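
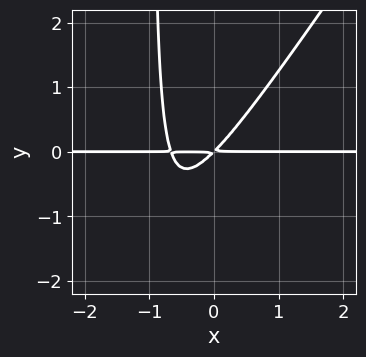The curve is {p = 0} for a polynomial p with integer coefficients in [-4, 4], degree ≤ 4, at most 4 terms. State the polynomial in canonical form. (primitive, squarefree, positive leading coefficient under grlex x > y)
3*x^2*y - 2*x*y^2 + 2*x*y - 2*y^2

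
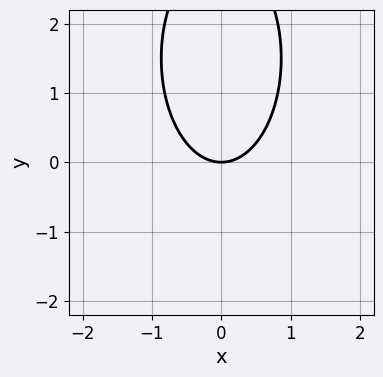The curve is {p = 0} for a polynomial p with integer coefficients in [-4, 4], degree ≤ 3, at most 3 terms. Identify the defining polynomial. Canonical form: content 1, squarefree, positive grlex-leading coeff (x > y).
(a) The degree is 2 — a generic line meets the curve in up to 2 points.
(b) Symmetries: it's symmetric under x → −x, forcing even powers of x.
(c) Observable constraints: it meets the x-axis at x = 0 (among the integer gridlines); one y-axis crossing is at y = 0.
(d) Solving for integer coefficients yields p as stated.

3*x^2 + y^2 - 3*y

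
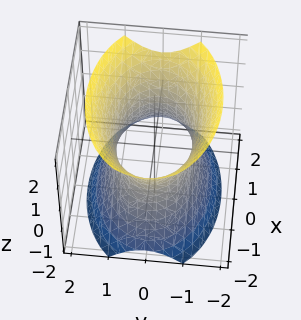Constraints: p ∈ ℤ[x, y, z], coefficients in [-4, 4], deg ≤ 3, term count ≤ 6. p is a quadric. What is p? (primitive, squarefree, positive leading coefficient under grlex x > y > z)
x^2 + 2*y^2 - z^2 - 2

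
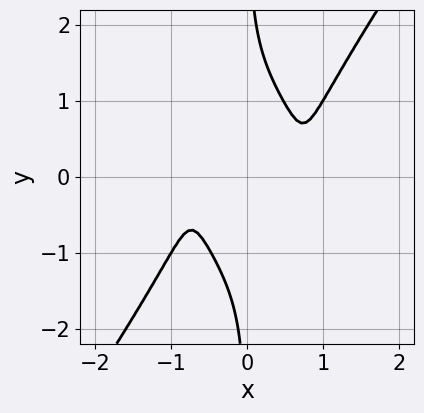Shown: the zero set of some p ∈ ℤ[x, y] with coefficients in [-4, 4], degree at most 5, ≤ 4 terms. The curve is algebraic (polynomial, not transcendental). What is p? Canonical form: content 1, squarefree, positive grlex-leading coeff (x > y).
1. The degree is 4 — the shape is more complex than any degree-3 curve.
2. From the axis intercepts and sections: it misses every integer gridline on the y-axis; the curve avoids every integer x-axis point in the box.
3. Matching integer coefficients to the picture gives p.

3*x^4 - x*y^3 - 3*x^2 + 1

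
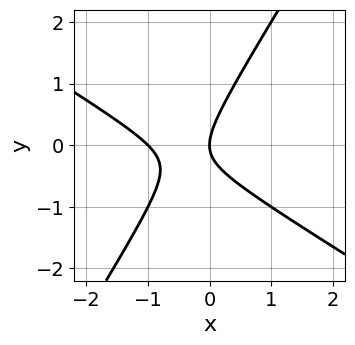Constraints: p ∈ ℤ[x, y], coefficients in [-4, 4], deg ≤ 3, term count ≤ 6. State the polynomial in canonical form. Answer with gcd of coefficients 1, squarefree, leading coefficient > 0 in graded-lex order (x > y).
First, degree: a generic line meets the curve in up to 2 points, so deg p = 2.
Next, against the integer gridlines: among the integer gridlines, it crosses the x-axis at x ∈ {-1, 0}; one y-axis crossing is at y = 0.
Finally, fitting integer coefficients to these (and the overall shape) gives p.

x^2 + x*y - y^2 + x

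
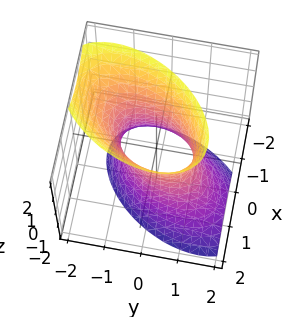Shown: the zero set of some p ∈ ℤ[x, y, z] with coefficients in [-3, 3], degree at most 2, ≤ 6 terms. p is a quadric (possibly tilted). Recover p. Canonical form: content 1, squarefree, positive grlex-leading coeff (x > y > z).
3*x^2 - 2*x*y + 2*y^2 + y*z - z^2 - 2

(a) deg p = 2.
(b) Against the integer gridlines: the y-axis gridline crossings are at y ∈ {-1, 1}; it misses every integer gridline on the z-axis.
(c) Assembling these constraints gives the stated polynomial.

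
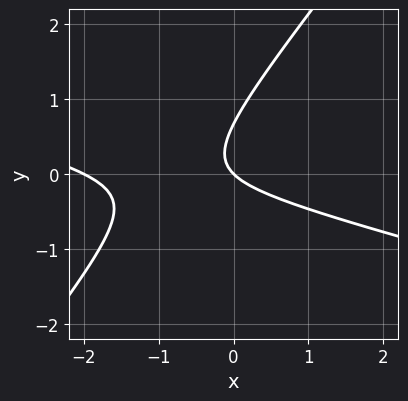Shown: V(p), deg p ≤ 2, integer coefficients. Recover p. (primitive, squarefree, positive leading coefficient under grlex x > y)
Degree: a generic line meets the curve in up to 2 points, so deg p = 2.
From the axis intercepts and sections: one y-axis crossing is at y = 0; among the integer gridlines, it crosses the x-axis at x ∈ {-2, 0}.
Together with the visible shape, these determine p as stated.

x^2 + 3*x*y - 3*y^2 + 2*x + 2*y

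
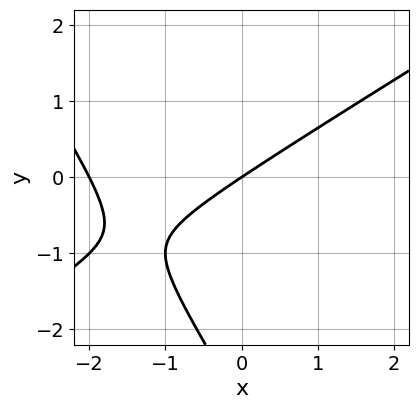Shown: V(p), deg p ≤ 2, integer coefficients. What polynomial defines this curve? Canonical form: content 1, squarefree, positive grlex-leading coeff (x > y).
The degree is 2 — a generic line meets the curve in up to 2 points.
Checking where it meets the axes: it crosses the y-axis at the gridline y = 0; the x-axis gridline crossings are at x ∈ {-2, 0}.
The integer polynomial consistent with all of this is the stated p.

x^2 - x*y - y^2 + 2*x - 3*y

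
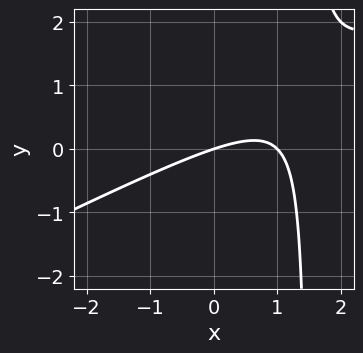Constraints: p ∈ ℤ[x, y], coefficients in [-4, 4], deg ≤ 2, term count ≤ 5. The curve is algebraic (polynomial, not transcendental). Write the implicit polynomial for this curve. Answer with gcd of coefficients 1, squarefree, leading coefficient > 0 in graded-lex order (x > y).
x^2 - 2*x*y - x + 3*y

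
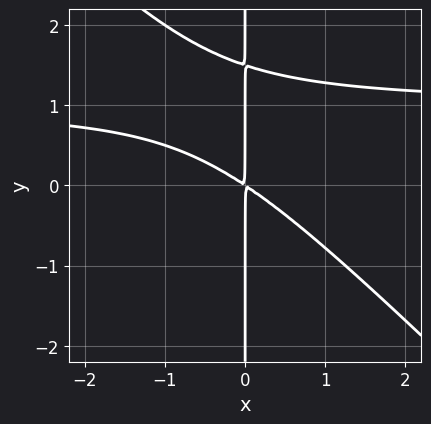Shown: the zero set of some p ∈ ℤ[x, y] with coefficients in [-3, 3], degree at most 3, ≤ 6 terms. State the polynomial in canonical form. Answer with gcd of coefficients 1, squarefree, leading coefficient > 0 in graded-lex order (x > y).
1. The degree is 3 — a generic line meets the curve in up to 3 points.
2. From the axis intercepts and sections: the visible y-axis segment lies entirely on the curve.
3. Putting this together gives p.

2*x^2*y + 2*x*y^2 - 2*x^2 - 3*x*y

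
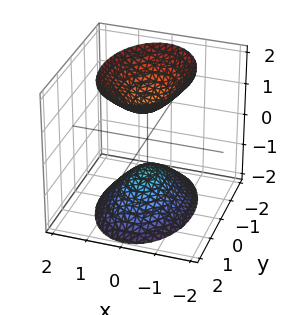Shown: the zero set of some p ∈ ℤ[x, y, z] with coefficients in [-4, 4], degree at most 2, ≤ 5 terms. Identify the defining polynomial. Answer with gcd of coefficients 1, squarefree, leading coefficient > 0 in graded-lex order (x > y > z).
2*x^2 + y^2 - z^2 + 1

First, there are 2 components. Treating them together as one polynomial.
Then, degree: two separate bowl-shaped sheets opening away from each other; a quadric, so deg p = 2.
Next, symmetries: mirror symmetry y ↦ −y ⇒ only even powers of y; the z ↦ −z reflection is a symmetry, so z appears only in even powers; it's symmetric under x → −x, forcing even powers of x.
Then, from the axis intercepts and sections: no x-intercept at any integer in the box; the z-axis gridline crossings are at z ∈ {-1, 1}; it misses every integer gridline on the y-axis.
Finally, matching integer coefficients to the picture gives p.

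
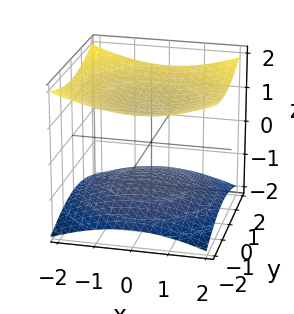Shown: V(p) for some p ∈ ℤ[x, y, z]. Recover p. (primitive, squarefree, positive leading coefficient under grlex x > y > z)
x^2 + y^2 - 3*z^2 + 3

The picture has 2 separate pieces. Treating them together as one polynomial.
The degree is 2 — two separate bowl-shaped sheets opening away from each other; a quadric.
Symmetries: it's symmetric under z → −z, forcing even powers of z; the surface is invariant under rotation about z: p = q(x² + y², z).
From the axis intercepts and sections: the surface avoids every integer x-axis point in the box; it misses every integer gridline on the y-axis; the z-axis gridline crossings are at z ∈ {-1, 1}.
Solving for integer coefficients yields p as stated.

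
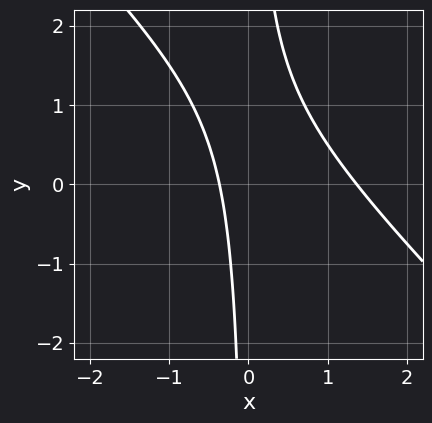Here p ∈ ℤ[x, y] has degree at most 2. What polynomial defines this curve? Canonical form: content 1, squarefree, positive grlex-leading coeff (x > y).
(a) Degree: the shape is more complex than any degree-1 curve, so deg p = 2.
(b) From the visible intercepts: it misses every integer gridline on the y-axis.
(c) These observations pin down the coefficients.

2*x^2 + 2*x*y - 2*x - 1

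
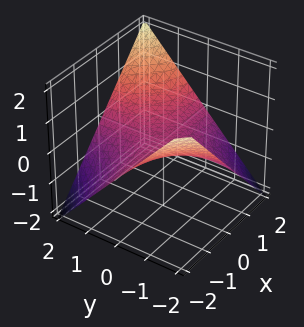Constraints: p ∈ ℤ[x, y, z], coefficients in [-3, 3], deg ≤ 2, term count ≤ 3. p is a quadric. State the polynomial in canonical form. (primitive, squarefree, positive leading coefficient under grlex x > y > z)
Degree: a hyperbolic paraboloid; a quadric, so deg p = 2.
Against the integer gridlines: the visible y-axis segment lies entirely on the surface; it crosses the z-axis at the gridline z = 0; the visible x-axis segment lies entirely on the surface.
The integer polynomial consistent with all of this is the stated p.

x*y - 2*z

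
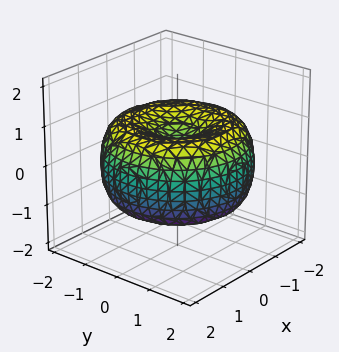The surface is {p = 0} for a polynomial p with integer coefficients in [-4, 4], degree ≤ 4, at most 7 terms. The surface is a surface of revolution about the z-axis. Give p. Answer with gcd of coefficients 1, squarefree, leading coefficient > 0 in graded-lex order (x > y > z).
x^4 + 2*x^2*y^2 + y^4 - 3*x^2 - 3*y^2 + 3*z^2 - 1

Degree: no degree-3 surface has this shape, so deg p = 4.
Symmetries: every cross-section ⟂ z is a circle, so x, y appear only via x² + y².
From the visible intercepts: a circular section at z = 0 has radius between 1 and 2.
Matching integer coefficients to the picture gives p.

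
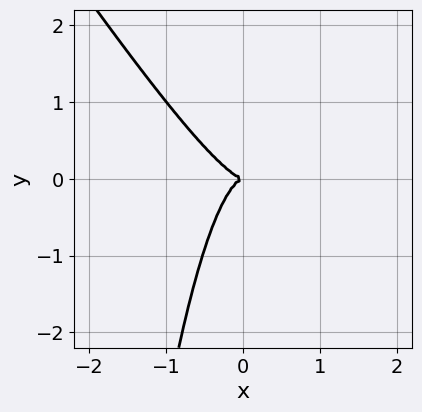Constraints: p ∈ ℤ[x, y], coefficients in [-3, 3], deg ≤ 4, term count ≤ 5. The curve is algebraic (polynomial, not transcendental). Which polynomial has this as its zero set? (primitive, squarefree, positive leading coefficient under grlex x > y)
First, degree: no degree-2 curve has this shape, so deg p = 3.
Then, checking where it meets the axes: one y-axis crossing is at y = 0; it crosses the x-axis at the gridline x = 0.
Finally, putting this together gives p.

3*x^3 + 2*x^2*y + y^2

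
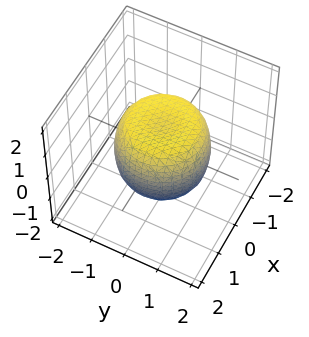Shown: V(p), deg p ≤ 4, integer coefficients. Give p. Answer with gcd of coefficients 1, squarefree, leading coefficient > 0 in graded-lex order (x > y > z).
Degree: the shape is more complex than any degree-3 surface, so deg p = 4.
Symmetry: every cross-section ⟂ z is a circle, so x, y appear only via x² + y².
Against the integer gridlines: the z-axis gridline crossings are at z ∈ {-1, 1}; a circular section at z = 0 has radius between 1 and 2.
Together with the visible shape, these determine p as stated.

x^4 + 2*x^2*y^2 + y^4 - x^2 - y^2 + z^2 - 1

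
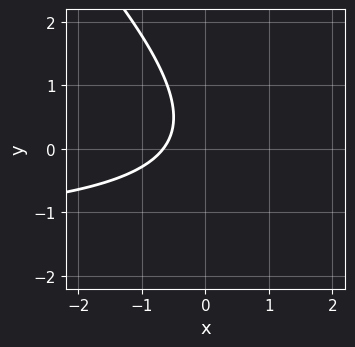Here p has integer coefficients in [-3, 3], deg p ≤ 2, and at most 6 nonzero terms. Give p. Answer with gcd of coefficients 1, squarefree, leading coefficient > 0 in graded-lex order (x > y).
First, degree: no degree-1 curve has this shape, so deg p = 2.
Next, against the integer gridlines: it misses every integer gridline on the y-axis.
Finally, putting this together gives p.

2*x*y + 2*y^2 + 3*x - y + 2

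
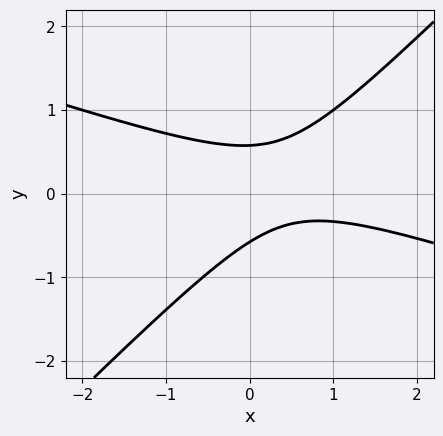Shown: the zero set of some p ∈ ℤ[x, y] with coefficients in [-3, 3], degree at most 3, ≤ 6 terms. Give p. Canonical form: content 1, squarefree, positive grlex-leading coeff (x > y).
x^2 + 2*x*y - 3*y^2 - x + 1

(a) The degree is 2 — the shape is more complex than any degree-1 curve.
(b) Checking where it meets the axes: no x-intercept at any integer in the box.
(c) Solving for integer coefficients yields p as stated.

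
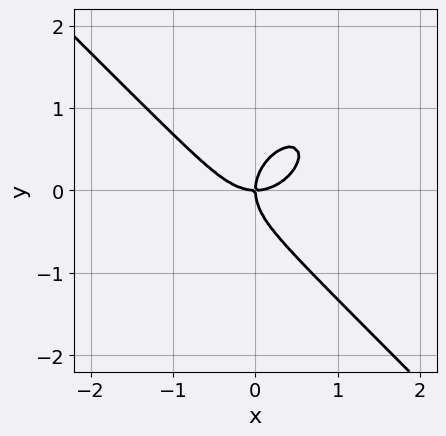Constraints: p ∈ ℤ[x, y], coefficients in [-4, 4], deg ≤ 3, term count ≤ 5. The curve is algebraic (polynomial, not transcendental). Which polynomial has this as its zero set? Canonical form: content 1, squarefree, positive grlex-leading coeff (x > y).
x^3 + y^3 - x*y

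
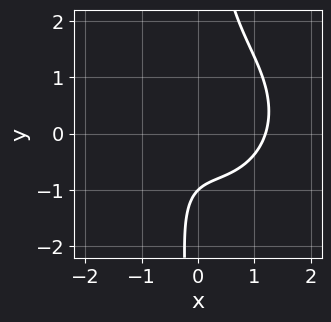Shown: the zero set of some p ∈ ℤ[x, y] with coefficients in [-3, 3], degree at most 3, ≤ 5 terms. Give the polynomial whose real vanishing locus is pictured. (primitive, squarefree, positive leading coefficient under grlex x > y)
2*x^3 + 2*x*y^2 - x^2 - 2*y - 2

The degree is 3 — a generic line meets the curve in up to 3 points.
Observable constraints: one y-axis crossing is at y = -1.
Solving for integer coefficients yields p as stated.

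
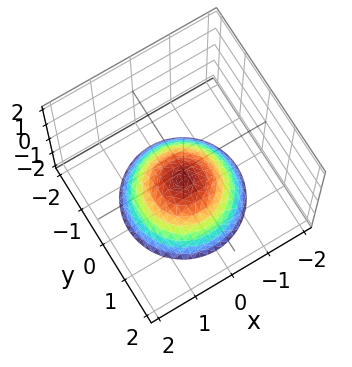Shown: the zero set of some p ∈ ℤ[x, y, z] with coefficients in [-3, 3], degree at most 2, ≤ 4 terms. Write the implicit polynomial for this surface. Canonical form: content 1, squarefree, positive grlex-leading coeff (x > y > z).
2*x^2 + 2*y^2 + 3*z + 2

(a) deg p = 2.
(b) Symmetries: the z-axis is an axis of rotation, so x and y enter only as x² + y².
(c) From the axis intercepts and sections: a circular section at z = -1 has radius between 0 and 1; no x-intercept at any integer in the box; no y-intercept at any integer in the box.
(d) Together with the visible shape, these determine p as stated.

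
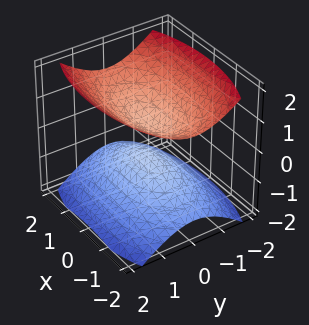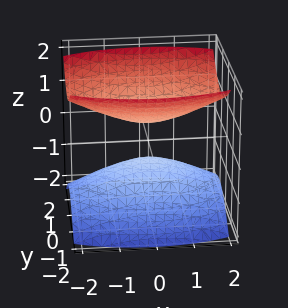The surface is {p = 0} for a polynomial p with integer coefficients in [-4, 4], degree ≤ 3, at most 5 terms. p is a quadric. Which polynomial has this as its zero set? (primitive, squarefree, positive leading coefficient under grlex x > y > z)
x^2 + 3*y^2 - 3*z^2 + 1

First, the picture has 2 separate pieces. Treating them together as one polynomial.
Next, the degree is 2 — two separate bowl-shaped sheets opening away from each other; a quadric.
Next, symmetries: mirror symmetry x ↦ −x ⇒ only even powers of x; it's symmetric under z → −z, forcing even powers of z; the y ↦ −y reflection is a symmetry, so y appears only in even powers.
Next, from the axis intercepts and sections: it misses every integer gridline on the y-axis; no x-intercept at any integer in the box.
Finally, putting this together gives p.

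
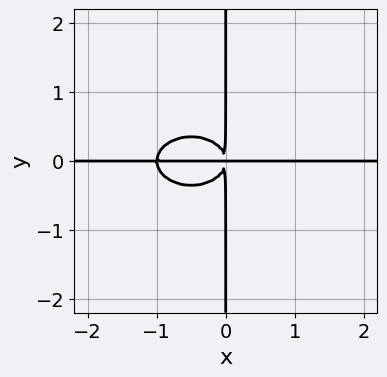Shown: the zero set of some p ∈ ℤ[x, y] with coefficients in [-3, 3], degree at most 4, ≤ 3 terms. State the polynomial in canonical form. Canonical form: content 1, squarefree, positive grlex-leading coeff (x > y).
x^3*y + 2*x*y^3 + x^2*y

deg p = 4. The shape is more complex than any degree-3 curve.
Against the integer gridlines: every point of the x-axis in the box is on the curve; the visible y-axis segment lies entirely on the curve.
Matching integer coefficients to the picture gives p.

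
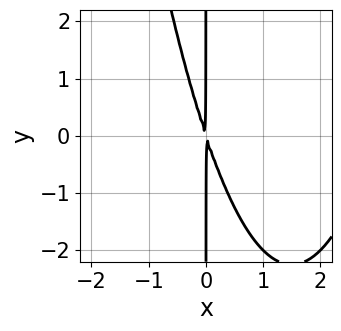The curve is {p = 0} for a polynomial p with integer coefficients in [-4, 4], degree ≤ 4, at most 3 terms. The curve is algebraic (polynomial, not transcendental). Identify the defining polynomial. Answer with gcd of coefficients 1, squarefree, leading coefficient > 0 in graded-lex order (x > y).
deg p = 3.
From the axis intercepts and sections: the visible y-axis segment lies entirely on the curve.
Assembling these constraints gives the stated polynomial.

x^3 - 3*x^2 - x*y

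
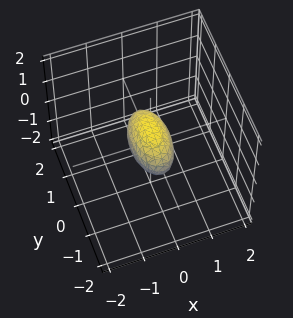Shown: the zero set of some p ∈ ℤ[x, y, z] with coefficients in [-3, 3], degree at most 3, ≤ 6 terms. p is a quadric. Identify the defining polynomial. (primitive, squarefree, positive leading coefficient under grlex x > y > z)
3*x^2 + y^2 + 2*z^2 - 1

First, the degree is 2 — bounded and convex; a quadric.
Next, symmetries: the z ↦ −z reflection is a symmetry, so z appears only in even powers; it's symmetric under x → −x, forcing even powers of x; it's symmetric under y → −y, forcing even powers of y.
Next, observable constraints: among the integer gridlines, it crosses the y-axis at y ∈ {-1, 1}.
Finally, these observations pin down the coefficients.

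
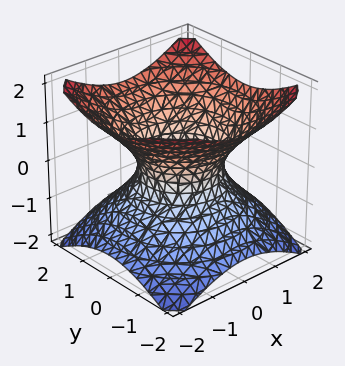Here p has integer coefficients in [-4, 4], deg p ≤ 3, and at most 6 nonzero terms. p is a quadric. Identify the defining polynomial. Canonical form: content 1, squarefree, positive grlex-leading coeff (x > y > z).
(a) Degree: one connected sheet with a waist; a quadric, so deg p = 2.
(b) Symmetries: the surface is invariant under rotation about z: p = q(x² + y², z); the z ↦ −z reflection is a symmetry, so z appears only in even powers.
(c) From the axis intercepts and sections: no z-intercept at any integer in the box; the x-axis gridline crossings are at x ∈ {-1, 1}; a circular section at z = -1 has radius between 1 and 2.
(d) Assembling these constraints gives the stated polynomial. Check: (0, -1, 0) on the y-axis lies on the surface, and p(0, -1, 0) = 0. ✓

2*x^2 + 2*y^2 - 3*z^2 - 2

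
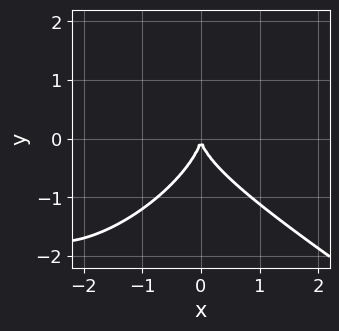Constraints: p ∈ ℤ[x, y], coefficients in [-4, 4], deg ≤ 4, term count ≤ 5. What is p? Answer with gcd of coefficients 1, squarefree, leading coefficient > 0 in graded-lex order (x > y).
deg p = 3.
Against the integer gridlines: it crosses the y-axis at the gridline y = 0; it crosses the x-axis at the gridline x = 0.
Matching integer coefficients to the picture gives p.

x^3 - x*y^2 + 2*y^3 + 3*x^2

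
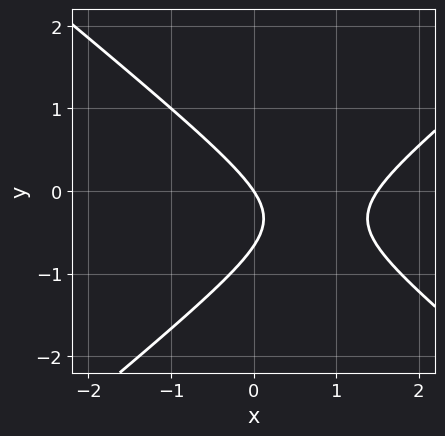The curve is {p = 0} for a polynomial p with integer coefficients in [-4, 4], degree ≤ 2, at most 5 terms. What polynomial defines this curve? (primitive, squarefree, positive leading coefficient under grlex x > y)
First, degree: no degree-1 curve has this shape, so deg p = 2.
Next, from the visible intercepts: it meets the y-axis at y = 0 (among the integer gridlines); it meets the x-axis at x = 0 (among the integer gridlines).
Finally, fitting integer coefficients to these (and the overall shape) gives p.

2*x^2 - 3*y^2 - 3*x - 2*y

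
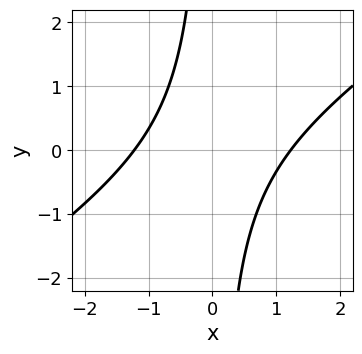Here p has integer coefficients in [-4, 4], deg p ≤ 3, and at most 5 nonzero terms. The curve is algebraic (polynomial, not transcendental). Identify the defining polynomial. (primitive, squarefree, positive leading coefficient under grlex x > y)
2*x^2 - 3*x*y - 3

First, degree: the shape is more complex than any degree-1 curve, so deg p = 2.
Then, observable constraints: the curve avoids every integer y-axis point in the box.
Finally, solving for integer coefficients yields p as stated.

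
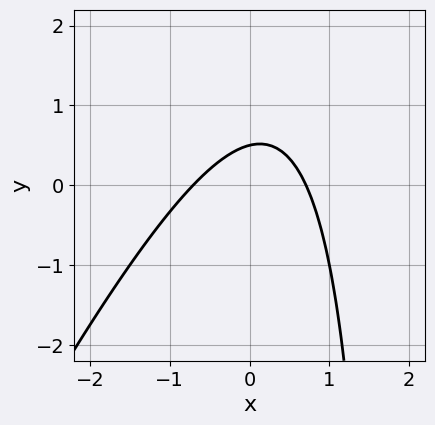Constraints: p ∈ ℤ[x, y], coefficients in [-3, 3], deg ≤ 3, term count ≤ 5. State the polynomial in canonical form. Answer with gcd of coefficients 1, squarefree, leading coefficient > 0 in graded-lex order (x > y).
2*x^2 - x*y + 2*y - 1

First, the degree is 2 — a generic line meets the curve in up to 2 points.
Finally, solving for integer coefficients yields p as stated.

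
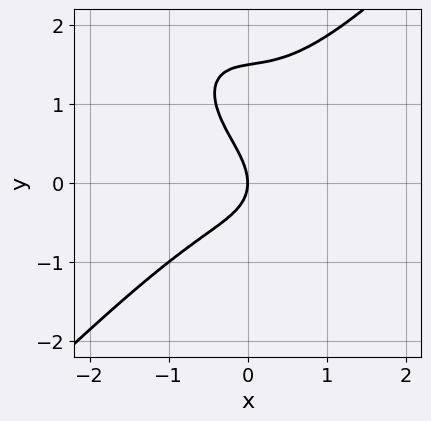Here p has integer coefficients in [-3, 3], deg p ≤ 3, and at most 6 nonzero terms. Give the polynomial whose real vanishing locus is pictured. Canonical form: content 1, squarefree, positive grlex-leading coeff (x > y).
3*x^3 - x*y^2 - 2*y^3 + 3*y^2 + 3*x

The degree is 3 — no degree-2 curve has this shape.
Observable constraints: it crosses the y-axis at the gridline y = 0; one x-axis crossing is at x = 0.
Together with the visible shape, these determine p as stated.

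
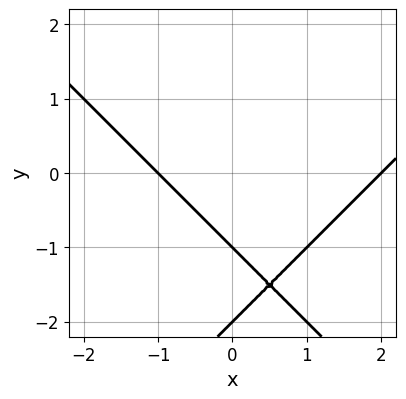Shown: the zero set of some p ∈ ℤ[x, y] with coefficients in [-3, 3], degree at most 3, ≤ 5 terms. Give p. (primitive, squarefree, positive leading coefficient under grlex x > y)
1. deg p = 2. A generic line meets the curve in up to 2 points.
2. Observable constraints: the x-axis gridline crossings are at x ∈ {-1, 2}; the y-axis gridline crossings are at y ∈ {-2, -1}.
3. Fitting integer coefficients to these (and the overall shape) gives p.

x^2 - y^2 - x - 3*y - 2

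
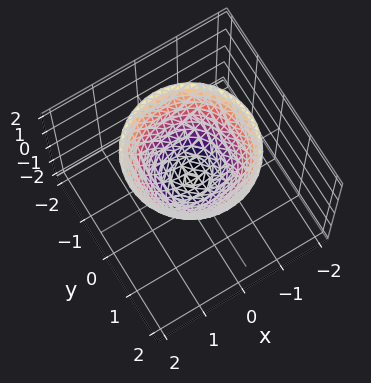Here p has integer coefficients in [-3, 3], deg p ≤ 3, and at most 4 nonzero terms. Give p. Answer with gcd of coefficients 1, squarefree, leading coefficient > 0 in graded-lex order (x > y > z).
x^2 + y^2 - z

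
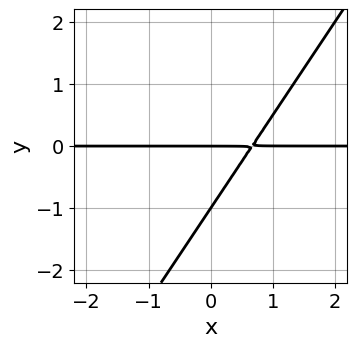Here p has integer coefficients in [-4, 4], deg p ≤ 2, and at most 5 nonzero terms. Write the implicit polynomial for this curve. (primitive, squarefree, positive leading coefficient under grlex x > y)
Degree: a generic line meets the curve in up to 2 points, so deg p = 2.
Observable constraints: among the integer gridlines, it crosses the y-axis at y ∈ {-1, 0}; the visible x-axis segment lies entirely on the curve.
Fitting integer coefficients to these (and the overall shape) gives p.

3*x*y - 2*y^2 - 2*y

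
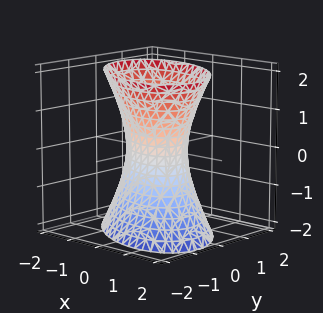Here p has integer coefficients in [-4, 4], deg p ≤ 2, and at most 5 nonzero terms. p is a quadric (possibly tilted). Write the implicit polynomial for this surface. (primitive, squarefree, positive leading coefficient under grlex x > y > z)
2*x^2 + 2*x*y + 3*y^2 - z^2 - 2

First, deg p = 2.
Then, observable constraints: no z-intercept at any integer in the box; among the integer gridlines, it crosses the x-axis at x ∈ {-1, 1}.
Finally, together with the visible shape, these determine p as stated.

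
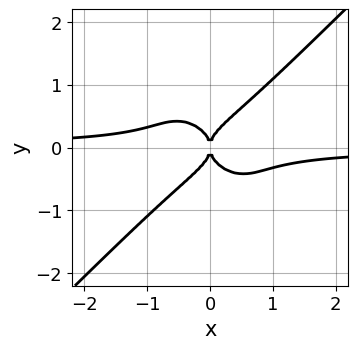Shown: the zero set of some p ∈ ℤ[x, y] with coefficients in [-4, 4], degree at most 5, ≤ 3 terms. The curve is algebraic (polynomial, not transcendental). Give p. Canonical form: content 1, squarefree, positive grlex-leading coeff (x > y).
3*x^3*y - 3*y^4 + x^2

First, the degree is 4 — no degree-3 curve has this shape.
Next, checking where it meets the axes: one y-axis crossing is at y = 0; it meets the x-axis at x = 0 (among the integer gridlines).
Finally, solving for integer coefficients yields p as stated.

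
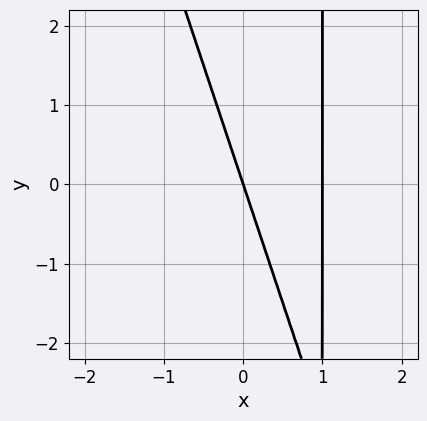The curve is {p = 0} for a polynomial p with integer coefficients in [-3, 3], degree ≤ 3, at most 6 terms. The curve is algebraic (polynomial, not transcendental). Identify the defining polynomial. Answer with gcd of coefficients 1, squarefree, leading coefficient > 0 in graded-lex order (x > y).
3*x^2 + x*y - 3*x - y

First, degree: a generic line meets the curve in up to 2 points, so deg p = 2.
Then, reading off the gridlines: among the integer gridlines, it crosses the x-axis at x ∈ {0, 1}; it crosses the y-axis at the gridline y = 0.
Finally, the integer polynomial consistent with all of this is the stated p.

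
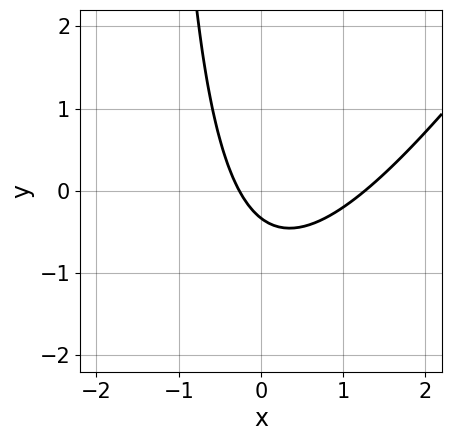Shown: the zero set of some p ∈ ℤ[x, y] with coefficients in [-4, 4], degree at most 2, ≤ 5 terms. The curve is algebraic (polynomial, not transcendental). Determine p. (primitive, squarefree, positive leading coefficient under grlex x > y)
Degree: the shape is more complex than any degree-1 curve, so deg p = 2.
Solving for integer coefficients yields p as stated.

3*x^2 - 2*x*y - 3*x - 3*y - 1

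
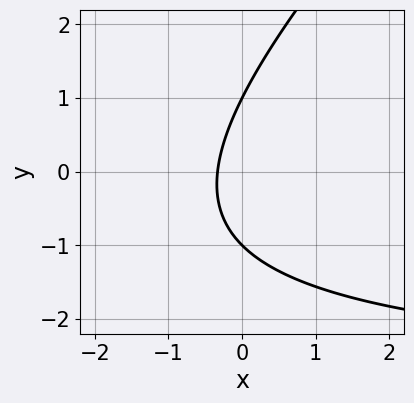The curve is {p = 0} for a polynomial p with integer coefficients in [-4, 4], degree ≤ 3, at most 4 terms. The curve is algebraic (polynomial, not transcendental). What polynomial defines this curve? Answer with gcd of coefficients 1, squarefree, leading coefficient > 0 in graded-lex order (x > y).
x*y - y^2 + 3*x + 1

First, degree: no degree-1 curve has this shape, so deg p = 2.
Next, checking where it meets the axes: among the integer gridlines, it crosses the y-axis at y ∈ {-1, 1}.
Finally, the integer polynomial consistent with all of this is the stated p.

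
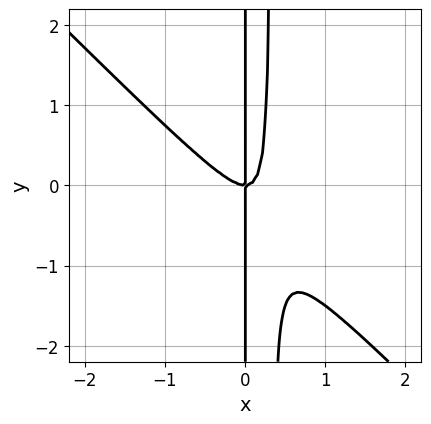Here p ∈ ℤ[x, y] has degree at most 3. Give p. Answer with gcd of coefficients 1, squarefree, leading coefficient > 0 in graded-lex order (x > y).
3*x^3 + 3*x^2*y - x*y

1. deg p = 3. A generic line meets the curve in up to 3 points.
2. From the axis intercepts and sections: it crosses the x-axis at the gridline x = 0; every point of the y-axis in the box is on the curve.
3. The integer polynomial consistent with all of this is the stated p.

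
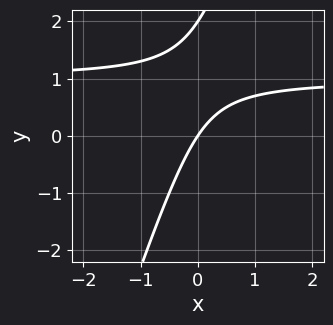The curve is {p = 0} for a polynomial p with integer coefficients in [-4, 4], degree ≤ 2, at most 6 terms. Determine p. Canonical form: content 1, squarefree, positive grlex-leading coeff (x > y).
3*x*y - y^2 - 3*x + 2*y

deg p = 2. A generic line meets the curve in up to 2 points.
Reading off the gridlines: the y-axis gridline crossings are at y ∈ {0, 2}; one x-axis crossing is at x = 0.
Matching integer coefficients to the picture gives p.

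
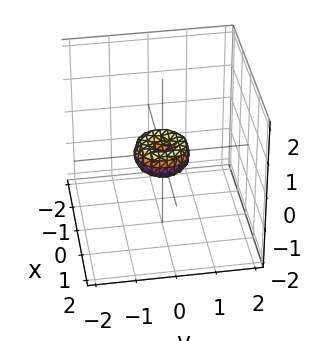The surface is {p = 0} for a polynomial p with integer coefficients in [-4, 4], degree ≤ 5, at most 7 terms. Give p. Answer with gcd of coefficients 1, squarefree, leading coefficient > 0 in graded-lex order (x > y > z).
(a) deg p = 4. The shape is more complex than any degree-3 surface.
(b) Symmetries: the z-axis is an axis of rotation, so x and y enter only as x² + y².
(c) Against the integer gridlines: it crosses the x-axis at the gridline x = 0; a circular section at z = 0 has radius between 0 and 1; one z-axis crossing is at z = 0.
(d) Fitting integer coefficients to these (and the overall shape) gives p.

2*x^4 + 4*x^2*y^2 + 2*y^4 - x^2 - y^2 + z^2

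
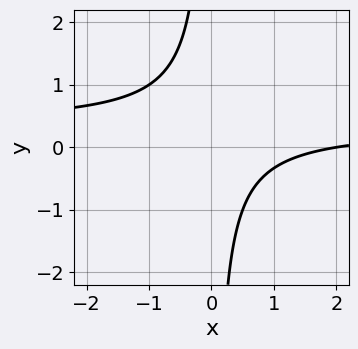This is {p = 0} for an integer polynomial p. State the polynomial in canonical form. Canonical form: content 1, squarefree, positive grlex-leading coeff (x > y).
First, the degree is 2 — no degree-1 curve has this shape.
Next, checking where it meets the axes: the curve avoids every integer y-axis point in the box; one x-axis crossing is at x = 2.
Finally, together with the visible shape, these determine p as stated.

3*x*y - x + 2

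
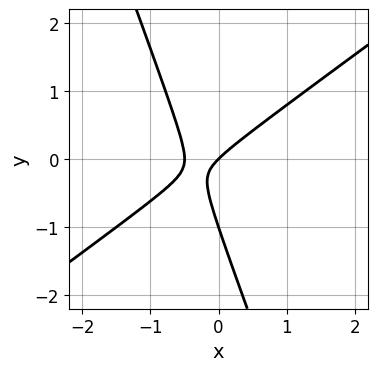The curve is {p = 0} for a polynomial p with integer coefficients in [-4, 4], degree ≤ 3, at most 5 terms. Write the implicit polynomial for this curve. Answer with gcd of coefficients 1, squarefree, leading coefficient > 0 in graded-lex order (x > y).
2*x^2 - 2*x*y - y^2 + x - y

deg p = 2. The shape is more complex than any degree-1 curve.
From the axis intercepts and sections: the y-axis gridline crossings are at y ∈ {-1, 0}; it meets the x-axis at x = 0 (among the integer gridlines).
Matching integer coefficients to the picture gives p.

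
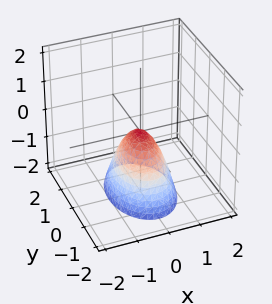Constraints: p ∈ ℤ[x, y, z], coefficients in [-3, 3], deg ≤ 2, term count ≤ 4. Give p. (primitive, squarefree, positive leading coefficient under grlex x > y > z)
2*x^2 + y^2 + z

1. Degree: a single bowl opening along one axis; a quadric, so deg p = 2.
2. Symmetries: it's symmetric under x → −x, forcing even powers of x; it's symmetric under y → −y, forcing even powers of y.
3. From the axis intercepts and sections: it meets the x-axis at x = 0 (among the integer gridlines); it crosses the y-axis at the gridline y = 0; one z-axis crossing is at z = 0.
4. Together with the visible shape, these determine p as stated.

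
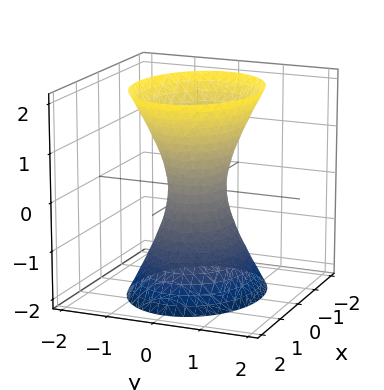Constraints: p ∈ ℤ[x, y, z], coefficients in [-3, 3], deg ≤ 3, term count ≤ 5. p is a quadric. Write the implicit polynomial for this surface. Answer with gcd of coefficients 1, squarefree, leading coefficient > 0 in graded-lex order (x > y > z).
2*x^2 + 3*y^2 - z^2 - 1

1. The degree is 2 — one connected sheet with a waist; a quadric.
2. Symmetries: it's symmetric under y → −y, forcing even powers of y; mirror symmetry x ↦ −x ⇒ only even powers of x; it's symmetric under z → −z, forcing even powers of z.
3. Observable constraints: it misses every integer gridline on the z-axis.
4. Fitting integer coefficients to these (and the overall shape) gives p.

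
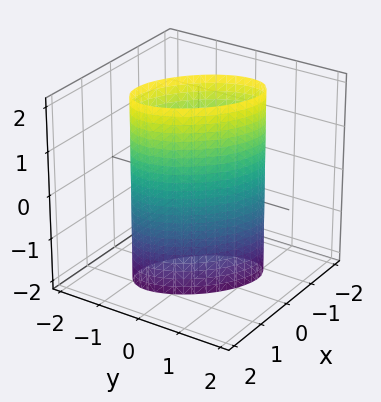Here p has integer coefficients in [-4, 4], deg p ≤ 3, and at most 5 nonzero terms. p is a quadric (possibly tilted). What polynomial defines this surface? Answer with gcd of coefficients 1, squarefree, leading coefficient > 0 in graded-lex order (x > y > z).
x^2 + x*y + y^2 - 1

deg p = 2. No degree-1 surface has this shape.
Checking where it meets the axes: no z-intercept at any integer in the box; among the integer gridlines, it crosses the x-axis at x ∈ {-1, 1}; the y-axis gridline crossings are at y ∈ {-1, 1}.
These observations pin down the coefficients.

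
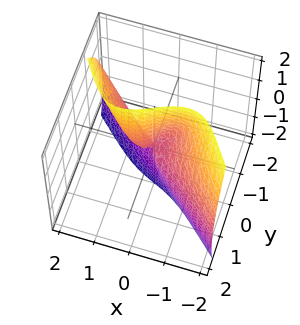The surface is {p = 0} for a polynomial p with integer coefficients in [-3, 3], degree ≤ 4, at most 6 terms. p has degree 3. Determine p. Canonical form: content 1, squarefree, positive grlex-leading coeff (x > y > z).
2*x^3 + 3*y^3 + 2*y*z^2 - 2*x*z

Degree: a generic line meets the surface in up to 3 points, so deg p = 3.
From the axis intercepts and sections: every point of the z-axis in the box is on the surface; one x-axis crossing is at x = 0.
Matching integer coefficients to the picture gives p.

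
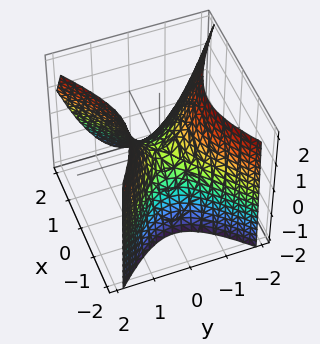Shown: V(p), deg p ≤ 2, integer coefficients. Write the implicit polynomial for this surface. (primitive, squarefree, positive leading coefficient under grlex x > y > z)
(a) Degree: the shape is more complex than any degree-1 surface, so deg p = 2.
(b) Checking where it meets the axes: it meets the x-axis at x = 0 (among the integer gridlines); it crosses the z-axis at the gridline z = 0; one y-axis crossing is at y = 0.
(c) Together with the visible shape, these determine p as stated.

2*x^2 + x*z - 3*y^2 + 2*z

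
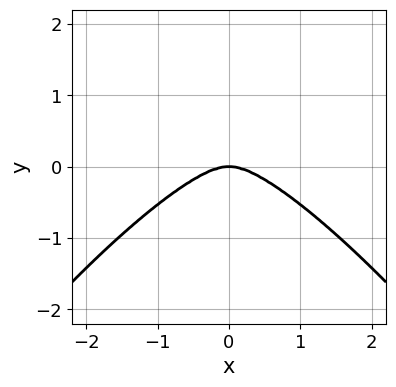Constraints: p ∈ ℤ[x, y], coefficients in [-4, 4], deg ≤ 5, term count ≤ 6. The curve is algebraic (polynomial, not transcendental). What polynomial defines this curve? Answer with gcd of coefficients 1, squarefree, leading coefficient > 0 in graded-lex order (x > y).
2*x^4 - 2*x^2*y^2 + y^4 + 2*x^2*y + 3*y^3

1. deg p = 4.
2. Symmetries: mirror symmetry x ↦ −x ⇒ only even powers of x.
3. Against the integer gridlines: it meets the y-axis at y = 0 (among the integer gridlines); it crosses the x-axis at the gridline x = 0.
4. Putting this together gives p.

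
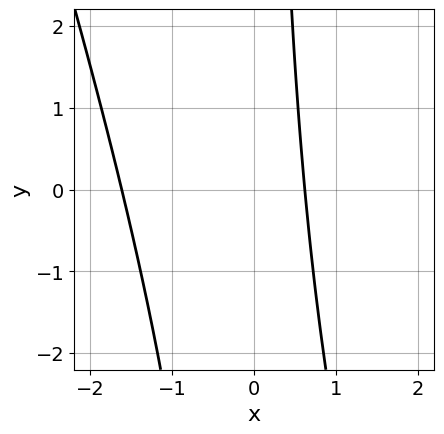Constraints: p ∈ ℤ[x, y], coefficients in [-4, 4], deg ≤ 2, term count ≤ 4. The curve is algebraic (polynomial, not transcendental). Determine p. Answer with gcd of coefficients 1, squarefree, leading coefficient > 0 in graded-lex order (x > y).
3*x^2 + x*y + 3*x - 3

1. deg p = 2. No degree-1 curve has this shape.
2. Against the integer gridlines: it misses every integer gridline on the y-axis.
3. Together with the visible shape, these determine p as stated.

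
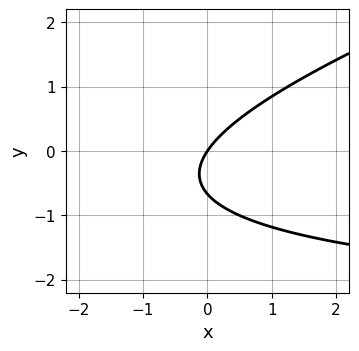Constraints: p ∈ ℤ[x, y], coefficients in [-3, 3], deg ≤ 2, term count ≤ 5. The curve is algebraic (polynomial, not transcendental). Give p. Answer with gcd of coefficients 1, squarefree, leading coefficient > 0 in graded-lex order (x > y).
x*y - 3*y^2 + 3*x - 2*y

(a) The degree is 2 — no degree-1 curve has this shape.
(b) Checking where it meets the axes: one x-axis crossing is at x = 0; one y-axis crossing is at y = 0.
(c) Together with the visible shape, these determine p as stated.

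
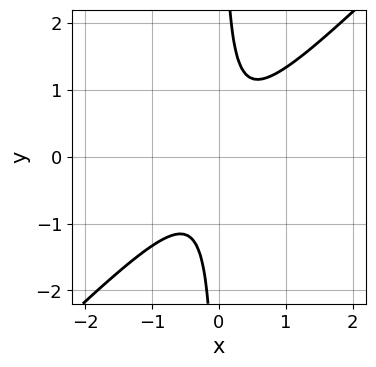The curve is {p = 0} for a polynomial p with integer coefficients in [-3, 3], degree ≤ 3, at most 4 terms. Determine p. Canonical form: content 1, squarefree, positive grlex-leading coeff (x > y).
First, the degree is 2 — no degree-1 curve has this shape.
Then, from the axis intercepts and sections: no x-intercept at any integer in the box; no y-intercept at any integer in the box.
Finally, fitting integer coefficients to these (and the overall shape) gives p.

3*x^2 - 3*x*y + 1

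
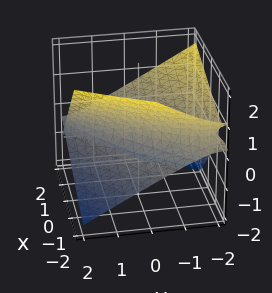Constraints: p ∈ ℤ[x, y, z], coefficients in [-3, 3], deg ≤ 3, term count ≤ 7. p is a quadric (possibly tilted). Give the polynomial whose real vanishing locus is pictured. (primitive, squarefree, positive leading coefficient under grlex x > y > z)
x^2 - 2*x*y - 2*x*z + y^2 - 3*z^2 - 1

deg p = 2.
From the visible intercepts: the x-axis gridline crossings are at x ∈ {-1, 1}; no z-intercept at any integer in the box; the y-axis gridline crossings are at y ∈ {-1, 1}.
Together with the visible shape, these determine p as stated.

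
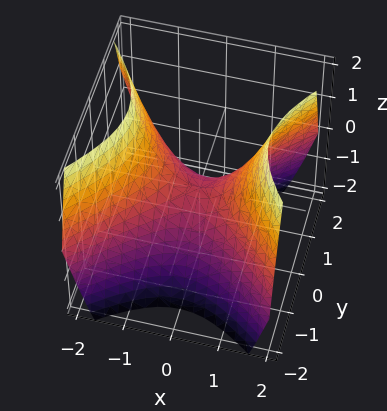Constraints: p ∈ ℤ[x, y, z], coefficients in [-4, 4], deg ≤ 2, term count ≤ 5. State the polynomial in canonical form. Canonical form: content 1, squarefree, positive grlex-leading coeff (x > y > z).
x^2 - y^2 - z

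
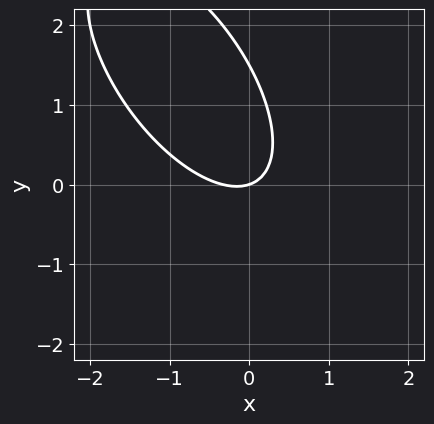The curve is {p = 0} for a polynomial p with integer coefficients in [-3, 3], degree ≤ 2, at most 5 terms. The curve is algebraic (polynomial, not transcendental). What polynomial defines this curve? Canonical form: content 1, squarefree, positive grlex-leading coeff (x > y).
3*x^2 + 3*x*y + 2*y^2 + x - 3*y

1. Degree: the shape is more complex than any degree-1 curve, so deg p = 2.
2. From the axis intercepts and sections: it meets the x-axis at x = 0 (among the integer gridlines); it crosses the y-axis at the gridline y = 0.
3. Assembling these constraints gives the stated polynomial.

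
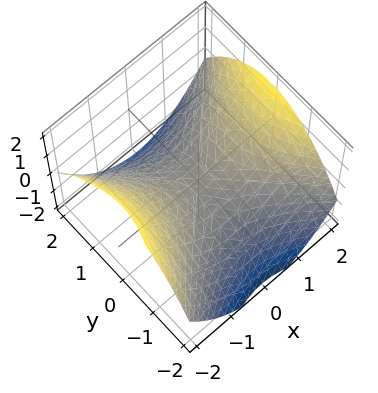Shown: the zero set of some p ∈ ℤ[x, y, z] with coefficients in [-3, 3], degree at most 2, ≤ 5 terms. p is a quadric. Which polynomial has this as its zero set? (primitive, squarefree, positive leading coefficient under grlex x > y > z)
Degree: a saddle surface; a quadric, so deg p = 2.
Symmetries: it's symmetric under y → −y, forcing even powers of y; mirror symmetry x ↦ −x ⇒ only even powers of x.
Observable constraints: it meets the x-axis at x = 0 (among the integer gridlines); one z-axis crossing is at z = 0; it meets the y-axis at y = 0 (among the integer gridlines).
Together with the visible shape, these determine p as stated.

x^2 - y^2 - 2*z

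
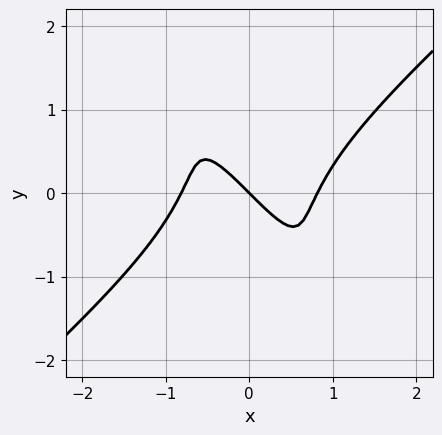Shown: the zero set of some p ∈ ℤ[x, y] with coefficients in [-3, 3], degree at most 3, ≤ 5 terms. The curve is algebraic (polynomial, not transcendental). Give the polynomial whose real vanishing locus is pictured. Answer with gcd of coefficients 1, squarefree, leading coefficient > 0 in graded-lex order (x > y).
First, degree: no degree-2 curve has this shape, so deg p = 3.
Next, from the visible intercepts: it meets the x-axis at x = 0 (among the integer gridlines); one y-axis crossing is at y = 0.
Finally, assembling these constraints gives the stated polynomial.

3*x^3 - 3*x*y^2 - y^3 - 2*x - 2*y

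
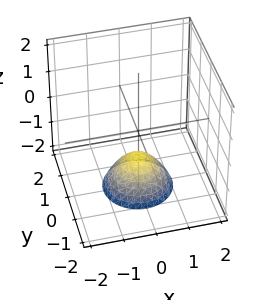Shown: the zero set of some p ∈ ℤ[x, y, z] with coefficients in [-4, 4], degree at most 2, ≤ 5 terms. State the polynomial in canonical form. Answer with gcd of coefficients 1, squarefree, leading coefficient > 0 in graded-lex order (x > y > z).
First, deg p = 2.
Then, symmetry: the surface is invariant under rotation about z: p = q(x² + y², z).
Then, reading off the gridlines: the surface avoids every integer y-axis point in the box; one z-axis crossing is at z = -1; a circular section at z = -2 has radius exactly 1.
Finally, matching integer coefficients to the picture gives p.

x^2 + y^2 + z + 1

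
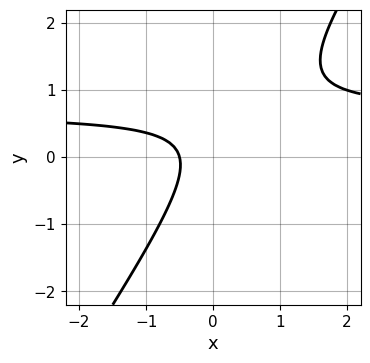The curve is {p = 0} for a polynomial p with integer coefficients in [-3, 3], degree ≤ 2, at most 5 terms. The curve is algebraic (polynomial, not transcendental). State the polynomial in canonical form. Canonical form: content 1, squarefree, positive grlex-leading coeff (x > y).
3*x*y - 2*y^2 - 2*x + y - 1

(a) deg p = 2.
(b) From the visible intercepts: the curve avoids every integer y-axis point in the box.
(c) The integer polynomial consistent with all of this is the stated p.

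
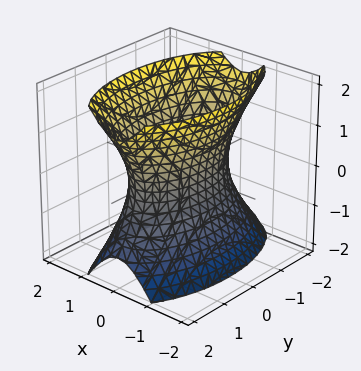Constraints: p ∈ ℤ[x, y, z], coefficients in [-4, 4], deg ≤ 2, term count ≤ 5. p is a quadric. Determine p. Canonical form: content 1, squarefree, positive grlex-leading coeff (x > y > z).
3*x^2 + y^2 - z^2 - 2

1. deg p = 2. One connected sheet with a waist; a quadric.
2. Symmetries: the x ↦ −x reflection is a symmetry, so x appears only in even powers; the y ↦ −y reflection is a symmetry, so y appears only in even powers; mirror symmetry z ↦ −z ⇒ only even powers of z.
3. Observable constraints: no z-intercept at any integer in the box.
4. Assembling these constraints gives the stated polynomial.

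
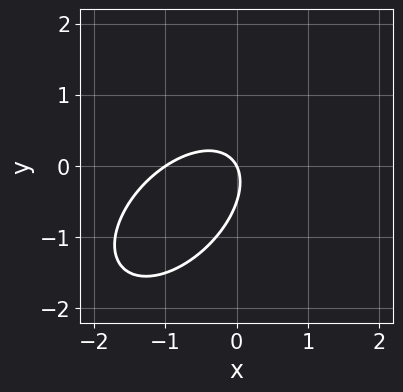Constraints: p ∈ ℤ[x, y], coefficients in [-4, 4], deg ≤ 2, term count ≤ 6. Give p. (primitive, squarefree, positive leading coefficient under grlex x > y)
(a) deg p = 2. A generic line meets the curve in up to 2 points.
(b) From the axis intercepts and sections: it meets the y-axis at y = 0 (among the integer gridlines); the x-axis gridline crossings are at x ∈ {-1, 0}.
(c) Assembling these constraints gives the stated polynomial.

2*x^2 - 2*x*y + 2*y^2 + 2*x + y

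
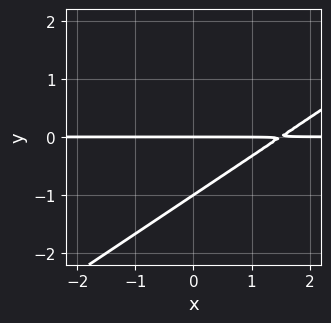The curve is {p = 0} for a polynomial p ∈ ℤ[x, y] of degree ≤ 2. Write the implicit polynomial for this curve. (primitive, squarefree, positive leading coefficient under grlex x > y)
2*x*y - 3*y^2 - 3*y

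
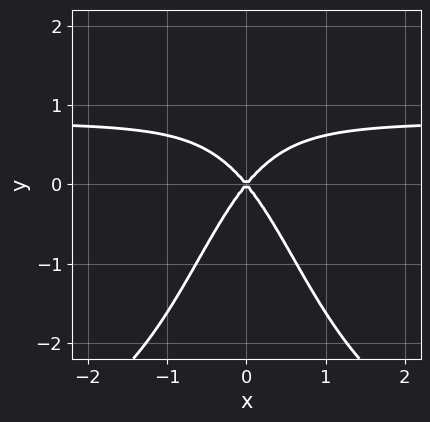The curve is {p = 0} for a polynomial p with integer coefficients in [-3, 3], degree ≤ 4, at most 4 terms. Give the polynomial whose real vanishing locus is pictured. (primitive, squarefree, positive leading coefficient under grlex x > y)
1. The degree is 4 — no degree-3 curve has this shape.
2. Symmetries: mirror symmetry x ↦ −x ⇒ only even powers of x.
3. Observable constraints: it meets the x-axis at x = 0 (among the integer gridlines); it meets the y-axis at y = 0 (among the integer gridlines).
4. Putting this together gives p.

x^2*y^2 + 3*x^2*y - 3*x^2 + 2*y^2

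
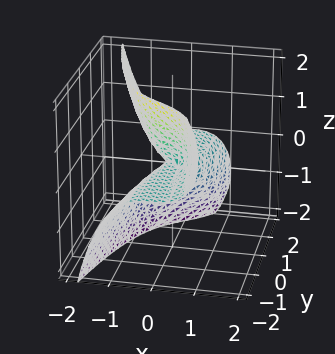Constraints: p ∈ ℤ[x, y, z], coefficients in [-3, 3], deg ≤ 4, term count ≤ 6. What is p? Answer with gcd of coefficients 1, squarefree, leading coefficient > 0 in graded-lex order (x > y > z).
(a) deg p = 3.
(b) Reading off the gridlines: it meets the z-axis at z = 0 (among the integer gridlines); the visible y-axis segment lies entirely on the surface; one x-axis crossing is at x = 0.
(c) Solving for integer coefficients yields p as stated.

3*x^3 + x*z^2 + 3*y*z + 2*z^2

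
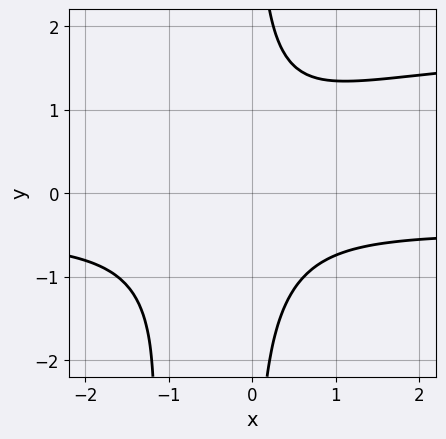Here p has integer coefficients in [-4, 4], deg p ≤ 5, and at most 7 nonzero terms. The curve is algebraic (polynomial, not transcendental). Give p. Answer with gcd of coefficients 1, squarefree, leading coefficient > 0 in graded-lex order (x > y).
2*x^2*y^2 - 3*x^2*y + 3*x*y^2 - 2*x^2 - 3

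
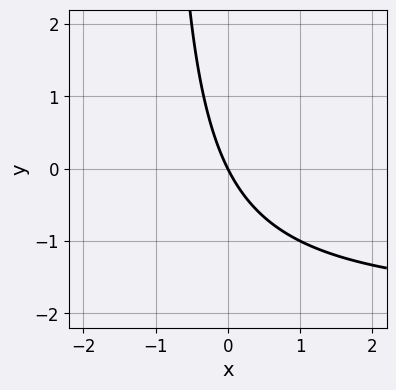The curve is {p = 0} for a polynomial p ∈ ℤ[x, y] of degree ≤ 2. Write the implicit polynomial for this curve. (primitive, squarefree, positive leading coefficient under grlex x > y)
Degree: no degree-1 curve has this shape, so deg p = 2.
Checking where it meets the axes: it meets the x-axis at x = 0 (among the integer gridlines); it meets the y-axis at y = 0 (among the integer gridlines).
These observations pin down the coefficients.

x*y + 2*x + y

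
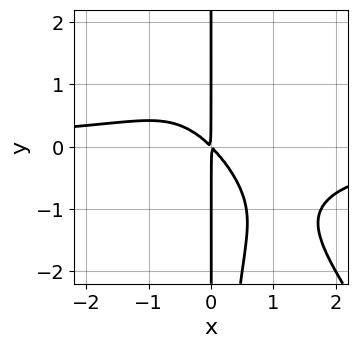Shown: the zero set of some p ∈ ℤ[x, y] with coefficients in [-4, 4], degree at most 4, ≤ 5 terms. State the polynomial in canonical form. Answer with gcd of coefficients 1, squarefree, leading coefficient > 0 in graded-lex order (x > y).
3*x^3*y + 2*x^2*y^2 - 2*x^2*y + 3*x^2 + 3*x*y

1. The degree is 4 — no degree-3 curve has this shape.
2. Observable constraints: the visible y-axis segment lies entirely on the curve.
3. Matching integer coefficients to the picture gives p.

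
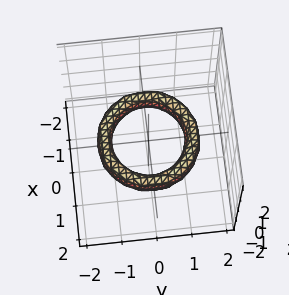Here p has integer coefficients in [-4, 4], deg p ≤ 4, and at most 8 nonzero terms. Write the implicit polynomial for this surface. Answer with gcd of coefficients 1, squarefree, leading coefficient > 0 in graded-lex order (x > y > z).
x^4 + 2*x^2*y^2 + y^4 - 3*x^2 - 3*y^2 + 2*z^2 + 2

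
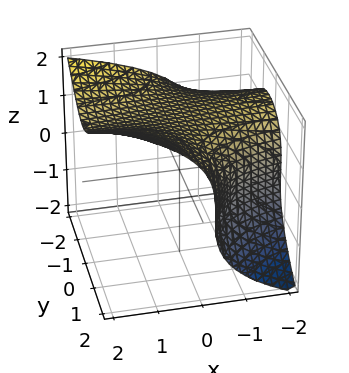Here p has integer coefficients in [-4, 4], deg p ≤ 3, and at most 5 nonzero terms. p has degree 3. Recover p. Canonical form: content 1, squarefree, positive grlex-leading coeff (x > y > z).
First, the degree is 3 — the shape is more complex than any degree-2 surface.
Then, against the integer gridlines: it misses every integer gridline on the x-axis; it misses every integer gridline on the y-axis.
Finally, putting this together gives p.

x*y^2 - z^3 + x*y + 2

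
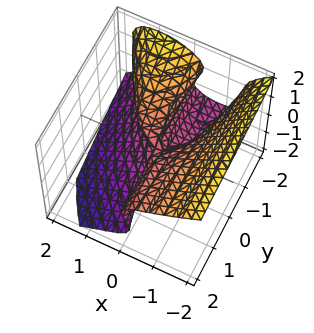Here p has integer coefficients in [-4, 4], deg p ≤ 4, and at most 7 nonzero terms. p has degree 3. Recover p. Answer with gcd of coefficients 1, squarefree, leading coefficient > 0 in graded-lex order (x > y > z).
2*x^3 + 2*y*z^2 + 3*z^3 + 2*x*y - x*z

First, deg p = 3. The shape is more complex than any degree-2 surface.
Then, from the axis intercepts and sections: one z-axis crossing is at z = 0; every point of the y-axis in the box is on the surface; one x-axis crossing is at x = 0.
Finally, putting this together gives p.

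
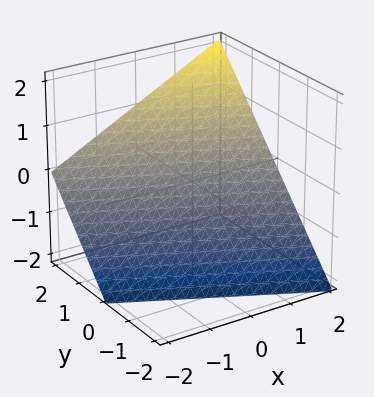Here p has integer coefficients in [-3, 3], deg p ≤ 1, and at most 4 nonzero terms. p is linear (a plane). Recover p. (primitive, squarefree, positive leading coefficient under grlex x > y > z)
x + 2*y - 2*z - 2

1. Degree: the surface is flat (a plane), so deg p = 1.
2. From the visible intercepts: it meets the z-axis at z = -1 (among the integer gridlines); one x-axis crossing is at x = 2; it crosses the y-axis at the gridline y = 1.
3. Solving for integer coefficients yields p as stated.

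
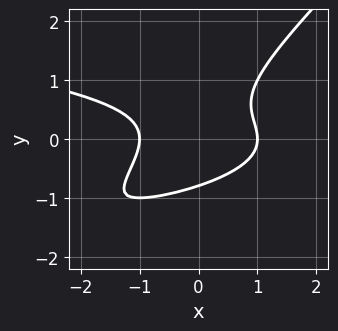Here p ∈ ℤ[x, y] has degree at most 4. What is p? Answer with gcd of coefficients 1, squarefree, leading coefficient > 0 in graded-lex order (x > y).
(a) The degree is 3 — a generic line meets the curve in up to 3 points.
(b) From the axis intercepts and sections: the x-axis gridline crossings are at x ∈ {-1, 1}.
(c) Assembling these constraints gives the stated polynomial.

2*x*y^2 - 2*y^3 + x^2 - 1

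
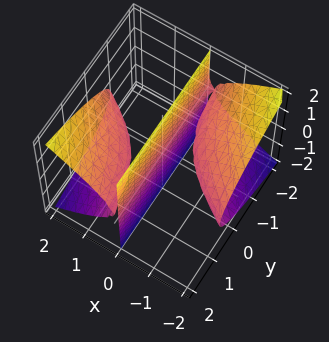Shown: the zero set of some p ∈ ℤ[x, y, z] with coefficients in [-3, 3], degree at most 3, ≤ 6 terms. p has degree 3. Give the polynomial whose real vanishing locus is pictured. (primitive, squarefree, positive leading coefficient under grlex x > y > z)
x^3 + 2*x^2*y - 3*x*z^2 - x

(a) I count 3 distinct pieces.
(b) deg p = 3.
(c) Against the integer gridlines: every point of the z-axis in the box is on the surface; the visible y-axis segment lies entirely on the surface.
(d) Fitting integer coefficients to these (and the overall shape) gives p.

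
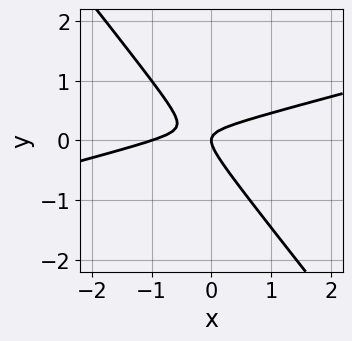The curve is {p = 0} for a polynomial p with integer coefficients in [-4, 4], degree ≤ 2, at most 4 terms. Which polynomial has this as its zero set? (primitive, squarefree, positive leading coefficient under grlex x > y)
x^2 - 3*x*y - 3*y^2 + x

1. The degree is 2 — the shape is more complex than any degree-1 curve.
2. Observable constraints: among the integer gridlines, it crosses the x-axis at x ∈ {-1, 0}; it meets the y-axis at y = 0 (among the integer gridlines).
3. These observations pin down the coefficients.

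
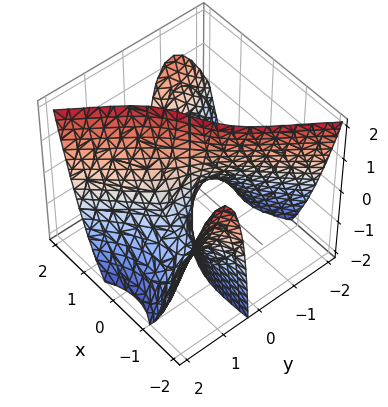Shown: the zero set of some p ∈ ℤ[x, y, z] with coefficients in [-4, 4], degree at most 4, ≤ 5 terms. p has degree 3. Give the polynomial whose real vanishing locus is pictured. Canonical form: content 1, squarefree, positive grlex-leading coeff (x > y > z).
deg p = 3. No degree-2 surface has this shape.
From the axis intercepts and sections: it meets the x-axis at x = 0 (among the integer gridlines); every point of the z-axis in the box is on the surface.
Solving for integer coefficients yields p as stated.

3*x^2*y - 2*y^3 - 3*y*z + 3*x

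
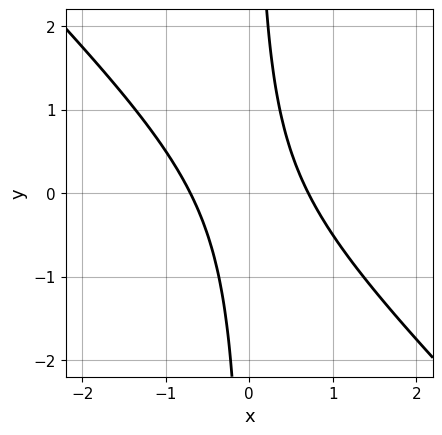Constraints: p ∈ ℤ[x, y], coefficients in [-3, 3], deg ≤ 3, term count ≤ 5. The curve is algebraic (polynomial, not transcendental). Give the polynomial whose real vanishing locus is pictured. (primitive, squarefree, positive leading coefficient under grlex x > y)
2*x^2 + 2*x*y - 1

The degree is 2 — the shape is more complex than any degree-1 curve.
Reading off the gridlines: it misses every integer gridline on the y-axis.
Together with the visible shape, these determine p as stated.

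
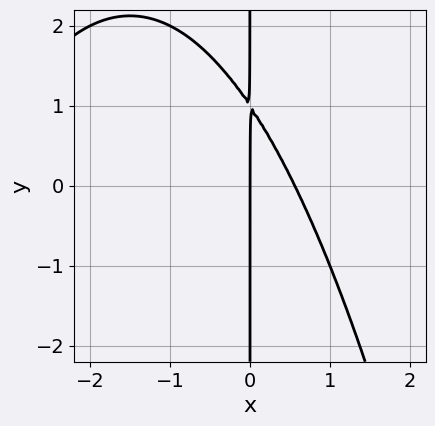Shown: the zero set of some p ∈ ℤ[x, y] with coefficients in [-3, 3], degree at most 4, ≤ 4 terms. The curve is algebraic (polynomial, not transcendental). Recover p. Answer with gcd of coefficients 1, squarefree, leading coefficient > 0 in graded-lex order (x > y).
x^3 + 3*x^2 + 2*x*y - 2*x

First, degree: the shape is more complex than any degree-2 curve, so deg p = 3.
Then, from the axis intercepts and sections: the visible y-axis segment lies entirely on the curve; it crosses the x-axis at the gridline x = 0.
Finally, assembling these constraints gives the stated polynomial.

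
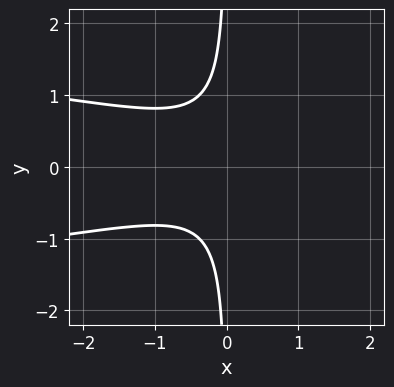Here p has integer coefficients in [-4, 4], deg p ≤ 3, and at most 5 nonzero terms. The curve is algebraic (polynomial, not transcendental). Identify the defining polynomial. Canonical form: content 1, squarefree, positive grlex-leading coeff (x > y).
3*x*y^2 + x^2 + 1

(a) The degree is 3 — no degree-2 curve has this shape.
(b) Symmetries: the y ↦ −y reflection is a symmetry, so y appears only in even powers.
(c) Reading off the gridlines: the curve avoids every integer x-axis point in the box; it misses every integer gridline on the y-axis.
(d) Together with the visible shape, these determine p as stated.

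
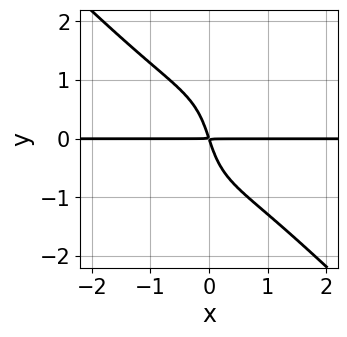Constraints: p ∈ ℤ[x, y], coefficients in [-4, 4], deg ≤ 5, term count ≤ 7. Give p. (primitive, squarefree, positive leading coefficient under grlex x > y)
3*x^3*y + 2*x^2*y^2 + y^4 + 3*x*y + y^2

First, the degree is 4 — no degree-3 curve has this shape.
Then, observable constraints: every point of the x-axis in the box is on the curve.
Finally, the integer polynomial consistent with all of this is the stated p.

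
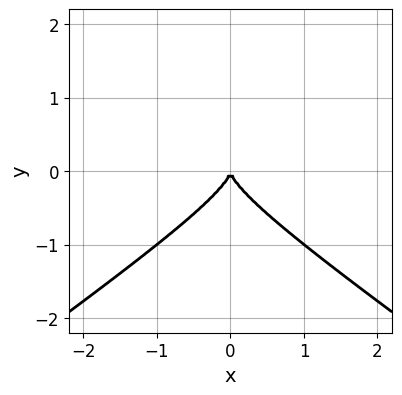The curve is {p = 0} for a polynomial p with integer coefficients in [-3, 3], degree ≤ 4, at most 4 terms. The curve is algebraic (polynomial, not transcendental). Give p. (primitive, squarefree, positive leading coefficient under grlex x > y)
deg p = 3. No degree-2 curve has this shape.
Symmetries: it's symmetric under x → −x, forcing even powers of x.
Observable constraints: it crosses the y-axis at the gridline y = 0; it crosses the x-axis at the gridline x = 0.
Assembling these constraints gives the stated polynomial.

x^2*y - 2*y^3 - x^2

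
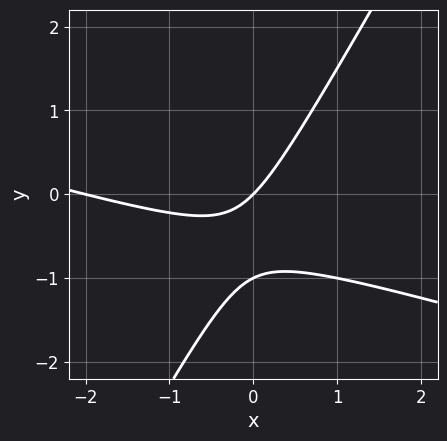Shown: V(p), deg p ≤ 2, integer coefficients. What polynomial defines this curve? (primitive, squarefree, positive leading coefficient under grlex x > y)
x^2 + 3*x*y - 2*y^2 + 2*x - 2*y

First, deg p = 2. No degree-1 curve has this shape.
Then, from the axis intercepts and sections: among the integer gridlines, it crosses the x-axis at x ∈ {-2, 0}; the y-axis gridline crossings are at y ∈ {-1, 0}.
Finally, fitting integer coefficients to these (and the overall shape) gives p.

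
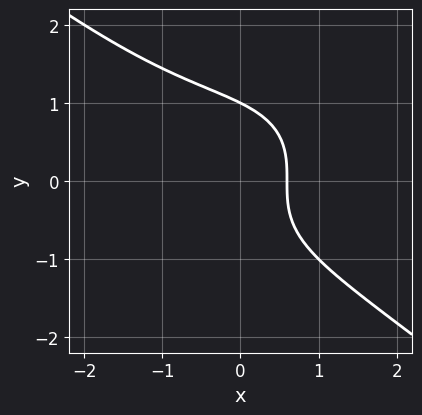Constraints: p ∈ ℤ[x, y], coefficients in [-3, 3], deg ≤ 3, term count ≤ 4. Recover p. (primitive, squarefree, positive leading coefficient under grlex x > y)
x^3 + 2*y^3 + 3*x - 2

Degree: no degree-2 curve has this shape, so deg p = 3.
From the visible intercepts: it meets the y-axis at y = 1 (among the integer gridlines).
Fitting integer coefficients to these (and the overall shape) gives p.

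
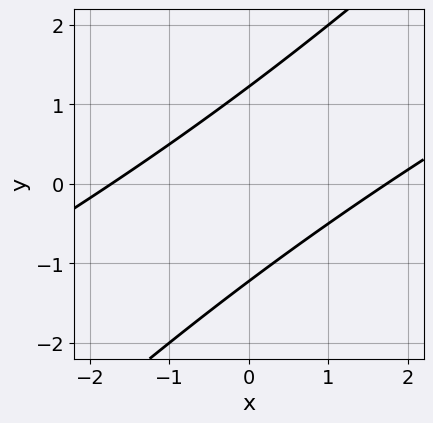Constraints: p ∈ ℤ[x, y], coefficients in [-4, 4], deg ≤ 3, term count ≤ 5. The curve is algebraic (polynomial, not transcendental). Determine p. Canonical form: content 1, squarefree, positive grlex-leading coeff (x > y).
(a) The degree is 2 — no degree-1 curve has this shape.
(b) Matching integer coefficients to the picture gives p.

x^2 - 3*x*y + 2*y^2 - 3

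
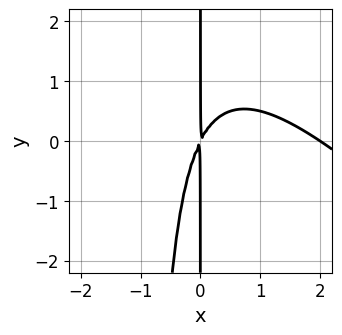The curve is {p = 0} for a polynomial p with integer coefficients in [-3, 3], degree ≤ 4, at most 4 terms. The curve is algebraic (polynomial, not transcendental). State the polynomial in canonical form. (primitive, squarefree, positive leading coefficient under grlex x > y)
(a) Degree: the shape is more complex than any degree-2 curve, so deg p = 3.
(b) Against the integer gridlines: one x-axis crossing is at x = 2; the visible y-axis segment lies entirely on the curve.
(c) Assembling these constraints gives the stated polynomial.

x^3 + x^2*y - 2*x^2 + x*y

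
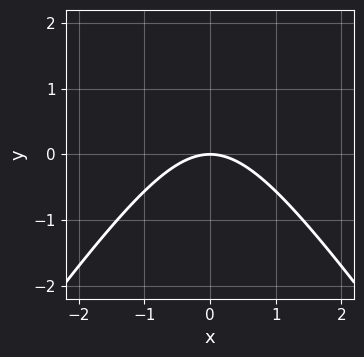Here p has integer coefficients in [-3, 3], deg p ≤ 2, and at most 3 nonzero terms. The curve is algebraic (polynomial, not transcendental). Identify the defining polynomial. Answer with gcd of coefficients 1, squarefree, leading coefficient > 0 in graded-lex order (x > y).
deg p = 2.
Symmetries: mirror symmetry x ↦ −x ⇒ only even powers of x.
Observable constraints: it crosses the y-axis at the gridline y = 0; it meets the x-axis at x = 0 (among the integer gridlines).
Matching integer coefficients to the picture gives p.

2*x^2 - y^2 + 3*y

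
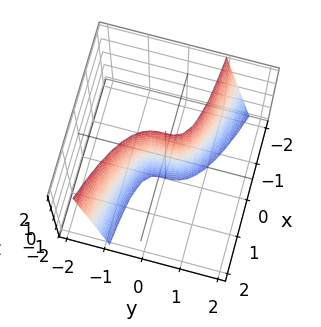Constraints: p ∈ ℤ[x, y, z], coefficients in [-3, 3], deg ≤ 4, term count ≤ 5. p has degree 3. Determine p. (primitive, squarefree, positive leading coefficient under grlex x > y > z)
x*y*z - 3*y^3 - 3*x

1. deg p = 3.
2. Reading off the gridlines: it crosses the y-axis at the gridline y = 0; every point of the z-axis in the box is on the surface; one x-axis crossing is at x = 0.
3. Assembling these constraints gives the stated polynomial.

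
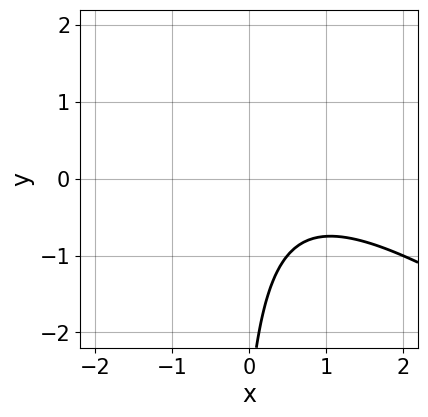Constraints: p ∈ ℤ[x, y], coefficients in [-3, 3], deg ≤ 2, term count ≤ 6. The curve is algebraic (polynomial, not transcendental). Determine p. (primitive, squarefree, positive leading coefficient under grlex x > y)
deg p = 2. No degree-1 curve has this shape.
Checking where it meets the axes: it misses every integer gridline on the x-axis; the curve avoids every integer y-axis point in the box.
Putting this together gives p.

2*x^2 + 3*x*y - 2*x + y + 3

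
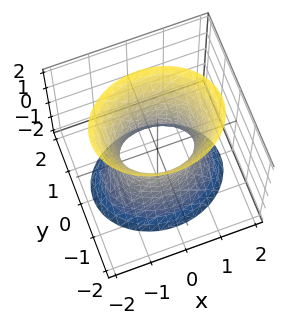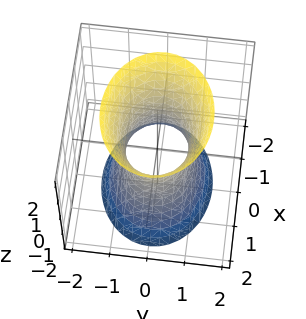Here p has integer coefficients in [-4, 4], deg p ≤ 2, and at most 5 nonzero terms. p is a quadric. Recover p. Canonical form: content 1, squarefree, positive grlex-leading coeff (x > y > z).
2*x^2 + 3*y^2 - z^2 - 2

First, the degree is 2 — one connected sheet with a waist; a quadric.
Next, symmetries: the y ↦ −y reflection is a symmetry, so y appears only in even powers; the z ↦ −z reflection is a symmetry, so z appears only in even powers; mirror symmetry x ↦ −x ⇒ only even powers of x.
Then, from the axis intercepts and sections: the x-axis gridline crossings are at x ∈ {-1, 1}; the surface avoids every integer z-axis point in the box.
Finally, assembling these constraints gives the stated polynomial.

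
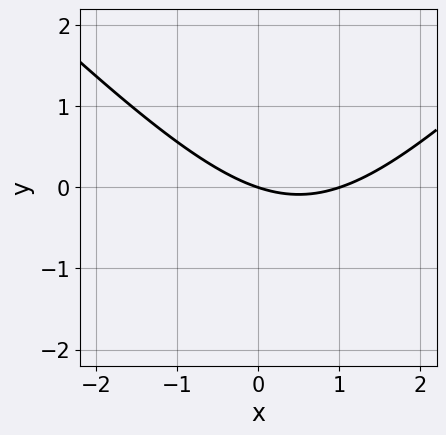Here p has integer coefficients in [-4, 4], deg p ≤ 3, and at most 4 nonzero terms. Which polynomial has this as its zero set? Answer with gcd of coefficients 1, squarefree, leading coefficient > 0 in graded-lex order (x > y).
x^2 - y^2 - x - 3*y

1. deg p = 2. A generic line meets the curve in up to 2 points.
2. Observable constraints: one y-axis crossing is at y = 0; among the integer gridlines, it crosses the x-axis at x ∈ {0, 1}.
3. Together with the visible shape, these determine p as stated.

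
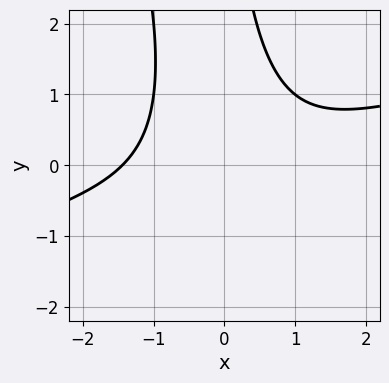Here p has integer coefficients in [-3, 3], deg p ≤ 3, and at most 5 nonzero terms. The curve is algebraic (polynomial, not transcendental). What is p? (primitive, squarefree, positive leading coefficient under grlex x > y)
x^3 - 3*x^2*y - x*y^2 + 3

1. deg p = 3.
2. From the axis intercepts and sections: it misses every integer gridline on the y-axis.
3. Together with the visible shape, these determine p as stated.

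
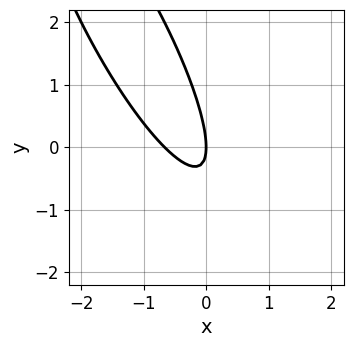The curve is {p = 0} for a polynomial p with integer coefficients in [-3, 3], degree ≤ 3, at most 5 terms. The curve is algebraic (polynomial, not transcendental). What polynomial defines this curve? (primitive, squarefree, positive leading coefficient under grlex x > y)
3*x^2 + 3*x*y + y^2 + 2*x

(a) deg p = 2. No degree-1 curve has this shape.
(b) Observable constraints: it meets the y-axis at y = 0 (among the integer gridlines); it crosses the x-axis at the gridline x = 0.
(c) Fitting integer coefficients to these (and the overall shape) gives p.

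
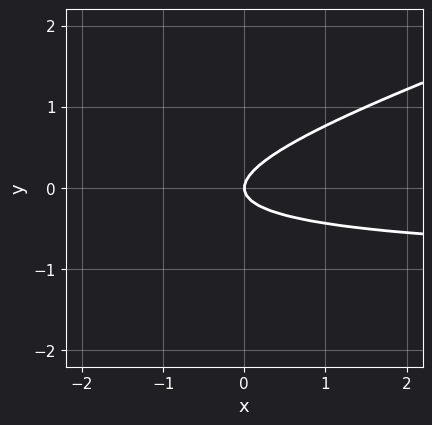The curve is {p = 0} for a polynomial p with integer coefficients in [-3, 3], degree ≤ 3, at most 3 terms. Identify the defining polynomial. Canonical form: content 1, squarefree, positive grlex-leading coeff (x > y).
First, degree: a generic line meets the curve in up to 2 points, so deg p = 2.
Next, reading off the gridlines: it crosses the x-axis at the gridline x = 0; one y-axis crossing is at y = 0.
Finally, the integer polynomial consistent with all of this is the stated p.

x*y - 3*y^2 + x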